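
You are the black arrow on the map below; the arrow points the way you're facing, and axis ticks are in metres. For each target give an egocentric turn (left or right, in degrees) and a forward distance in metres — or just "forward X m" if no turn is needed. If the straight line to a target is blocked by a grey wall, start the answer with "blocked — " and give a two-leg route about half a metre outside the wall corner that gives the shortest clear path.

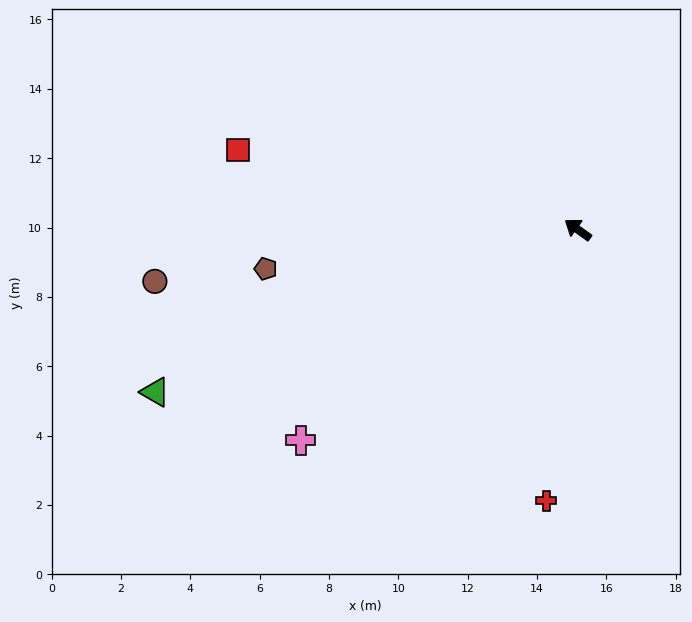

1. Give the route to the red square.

turn left 23°, forward 10.1 m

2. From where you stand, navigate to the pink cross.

turn left 73°, forward 10.0 m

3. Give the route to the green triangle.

turn left 57°, forward 13.1 m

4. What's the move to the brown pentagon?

turn left 43°, forward 9.1 m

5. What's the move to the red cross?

turn left 119°, forward 7.9 m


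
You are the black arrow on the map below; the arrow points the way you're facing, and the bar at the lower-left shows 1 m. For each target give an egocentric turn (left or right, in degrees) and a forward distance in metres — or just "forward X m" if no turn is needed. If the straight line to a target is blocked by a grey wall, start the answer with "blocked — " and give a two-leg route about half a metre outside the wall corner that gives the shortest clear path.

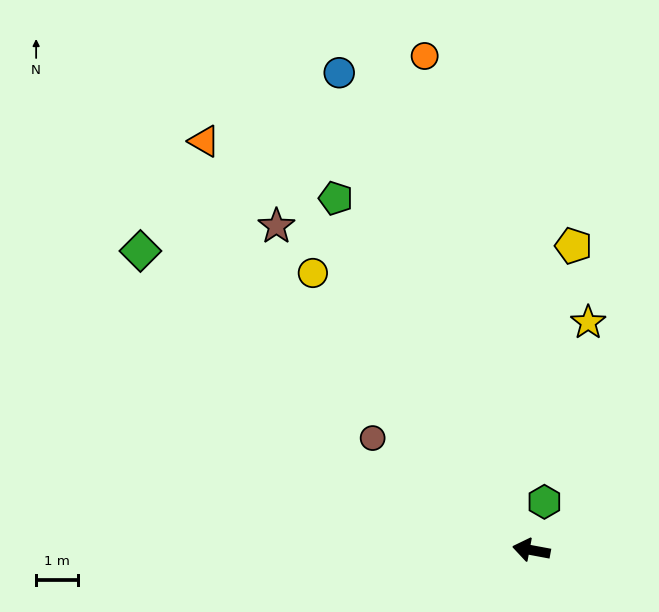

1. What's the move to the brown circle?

turn right 25°, forward 4.6 m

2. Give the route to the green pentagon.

turn right 50°, forward 9.5 m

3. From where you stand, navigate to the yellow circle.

turn right 41°, forward 8.3 m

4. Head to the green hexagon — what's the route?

turn right 95°, forward 1.2 m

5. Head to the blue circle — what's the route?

turn right 58°, forward 12.2 m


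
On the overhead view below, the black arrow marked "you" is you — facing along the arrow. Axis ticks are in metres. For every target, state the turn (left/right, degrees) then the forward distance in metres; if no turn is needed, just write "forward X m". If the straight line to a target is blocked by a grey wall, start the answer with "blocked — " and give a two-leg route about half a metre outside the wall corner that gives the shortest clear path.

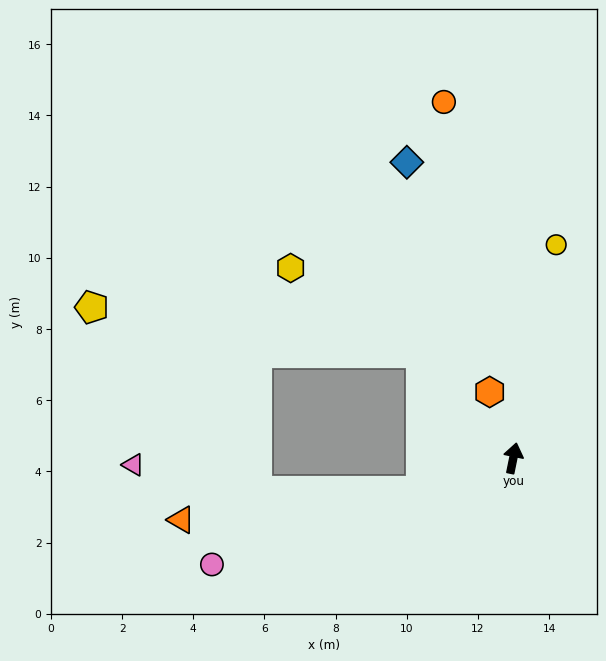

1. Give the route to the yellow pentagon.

blocked — turn left 53°, forward 3.9 m, then turn left 41°, forward 9.3 m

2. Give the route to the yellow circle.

forward 6.1 m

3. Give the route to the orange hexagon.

turn left 31°, forward 2.0 m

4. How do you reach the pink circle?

turn left 121°, forward 9.0 m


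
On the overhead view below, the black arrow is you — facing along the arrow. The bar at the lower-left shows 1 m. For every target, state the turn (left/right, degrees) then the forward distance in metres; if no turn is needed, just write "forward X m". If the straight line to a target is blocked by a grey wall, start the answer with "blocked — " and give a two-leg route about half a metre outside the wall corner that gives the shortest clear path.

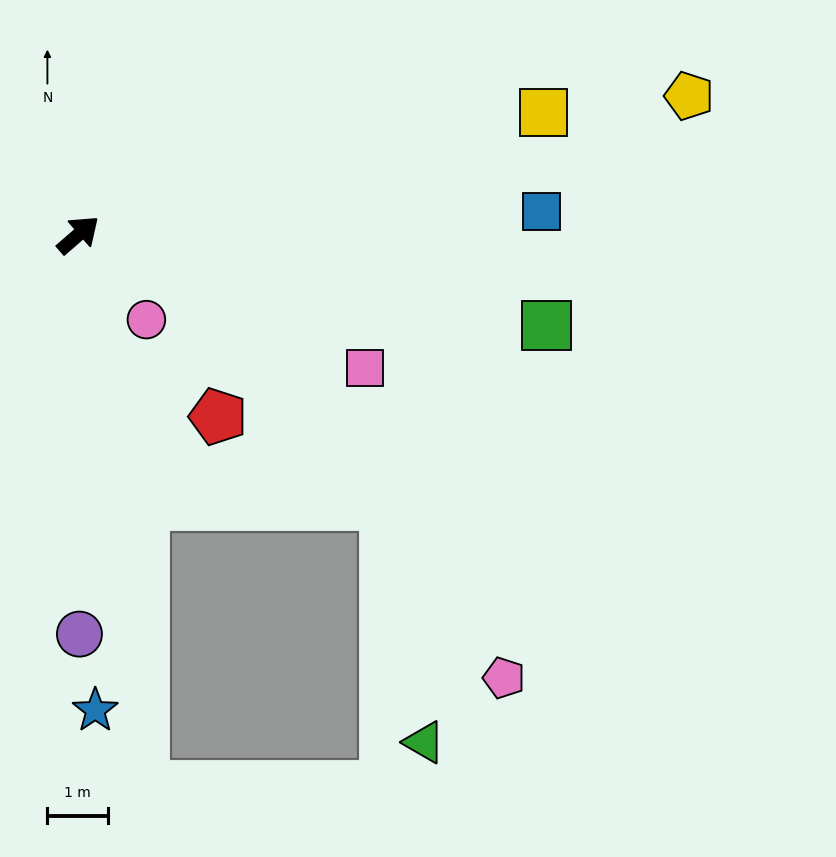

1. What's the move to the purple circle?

turn right 131°, forward 6.6 m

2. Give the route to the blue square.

turn right 38°, forward 7.7 m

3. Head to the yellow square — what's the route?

turn right 26°, forward 7.9 m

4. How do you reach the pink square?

turn right 66°, forward 5.2 m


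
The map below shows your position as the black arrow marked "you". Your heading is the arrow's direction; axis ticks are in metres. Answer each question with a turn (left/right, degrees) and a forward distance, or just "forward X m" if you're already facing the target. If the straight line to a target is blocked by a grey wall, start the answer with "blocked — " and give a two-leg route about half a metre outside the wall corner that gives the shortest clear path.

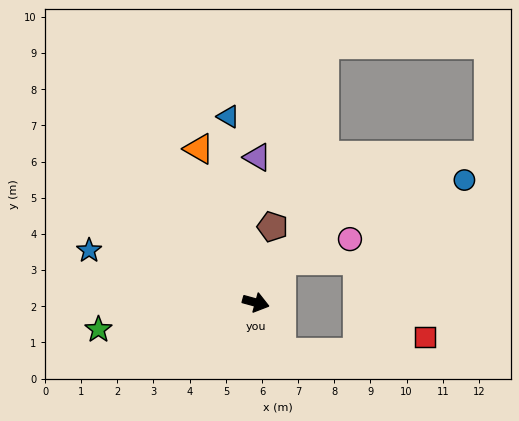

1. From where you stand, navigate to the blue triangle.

turn left 114°, forward 5.2 m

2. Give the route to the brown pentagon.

turn left 93°, forward 2.1 m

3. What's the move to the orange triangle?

turn left 126°, forward 4.5 m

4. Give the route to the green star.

turn right 155°, forward 4.4 m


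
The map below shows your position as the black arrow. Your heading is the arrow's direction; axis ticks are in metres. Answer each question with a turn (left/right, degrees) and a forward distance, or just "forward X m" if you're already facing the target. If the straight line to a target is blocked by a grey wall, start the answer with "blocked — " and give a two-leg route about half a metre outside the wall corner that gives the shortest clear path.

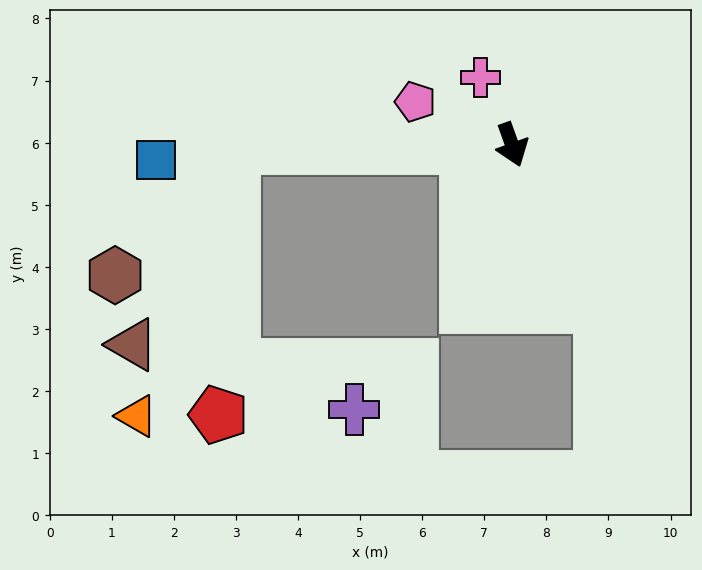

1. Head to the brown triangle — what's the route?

blocked — turn right 109°, forward 4.5 m, then turn left 62°, forward 3.6 m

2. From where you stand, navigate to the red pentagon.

blocked — turn right 109°, forward 4.5 m, then turn left 86°, forward 4.3 m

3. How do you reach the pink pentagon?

turn right 134°, forward 1.7 m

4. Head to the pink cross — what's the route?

turn right 175°, forward 1.2 m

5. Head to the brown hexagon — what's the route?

blocked — turn right 109°, forward 4.5 m, then turn left 46°, forward 2.8 m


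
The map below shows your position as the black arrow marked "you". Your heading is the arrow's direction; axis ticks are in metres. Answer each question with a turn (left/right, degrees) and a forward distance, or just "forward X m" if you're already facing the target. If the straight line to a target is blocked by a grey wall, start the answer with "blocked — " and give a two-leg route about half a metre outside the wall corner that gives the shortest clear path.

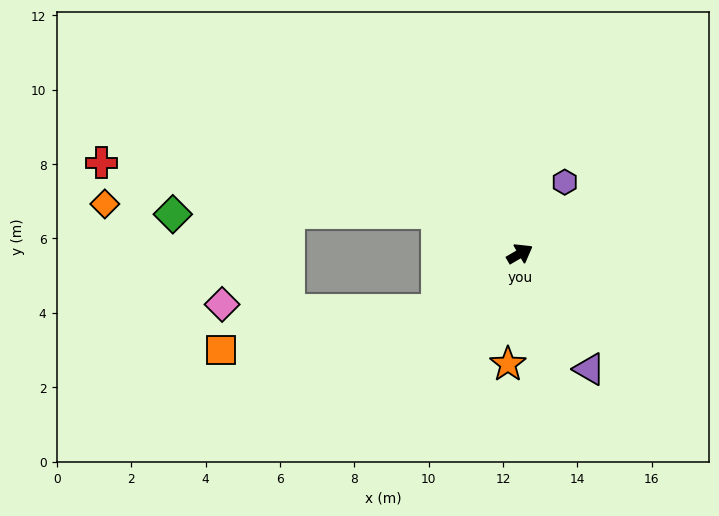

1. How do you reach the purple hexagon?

turn left 28°, forward 2.3 m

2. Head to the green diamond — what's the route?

blocked — turn left 124°, forward 2.5 m, then turn left 26°, forward 7.1 m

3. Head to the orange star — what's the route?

turn right 126°, forward 3.0 m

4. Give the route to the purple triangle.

turn right 89°, forward 3.6 m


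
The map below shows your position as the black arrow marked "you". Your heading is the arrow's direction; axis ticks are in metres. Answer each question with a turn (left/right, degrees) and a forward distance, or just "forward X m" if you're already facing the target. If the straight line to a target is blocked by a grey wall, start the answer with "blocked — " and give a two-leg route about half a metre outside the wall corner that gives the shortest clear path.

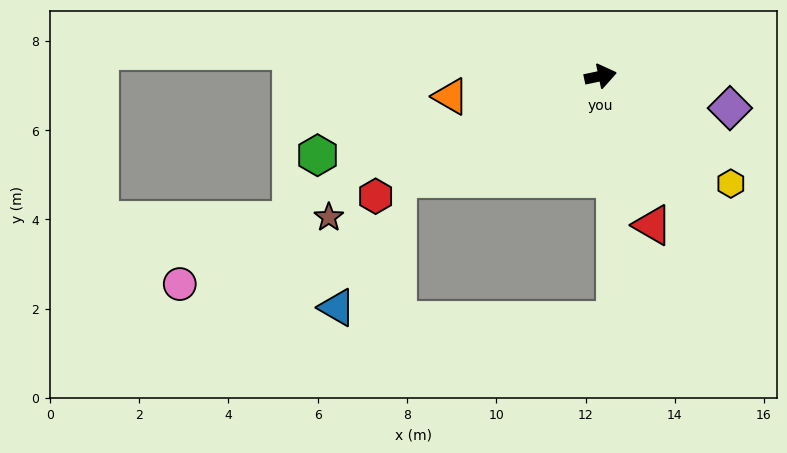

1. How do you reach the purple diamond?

turn right 26°, forward 3.0 m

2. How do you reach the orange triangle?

turn left 176°, forward 3.4 m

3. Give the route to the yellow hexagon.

turn right 51°, forward 3.8 m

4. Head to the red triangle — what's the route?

turn right 83°, forward 3.5 m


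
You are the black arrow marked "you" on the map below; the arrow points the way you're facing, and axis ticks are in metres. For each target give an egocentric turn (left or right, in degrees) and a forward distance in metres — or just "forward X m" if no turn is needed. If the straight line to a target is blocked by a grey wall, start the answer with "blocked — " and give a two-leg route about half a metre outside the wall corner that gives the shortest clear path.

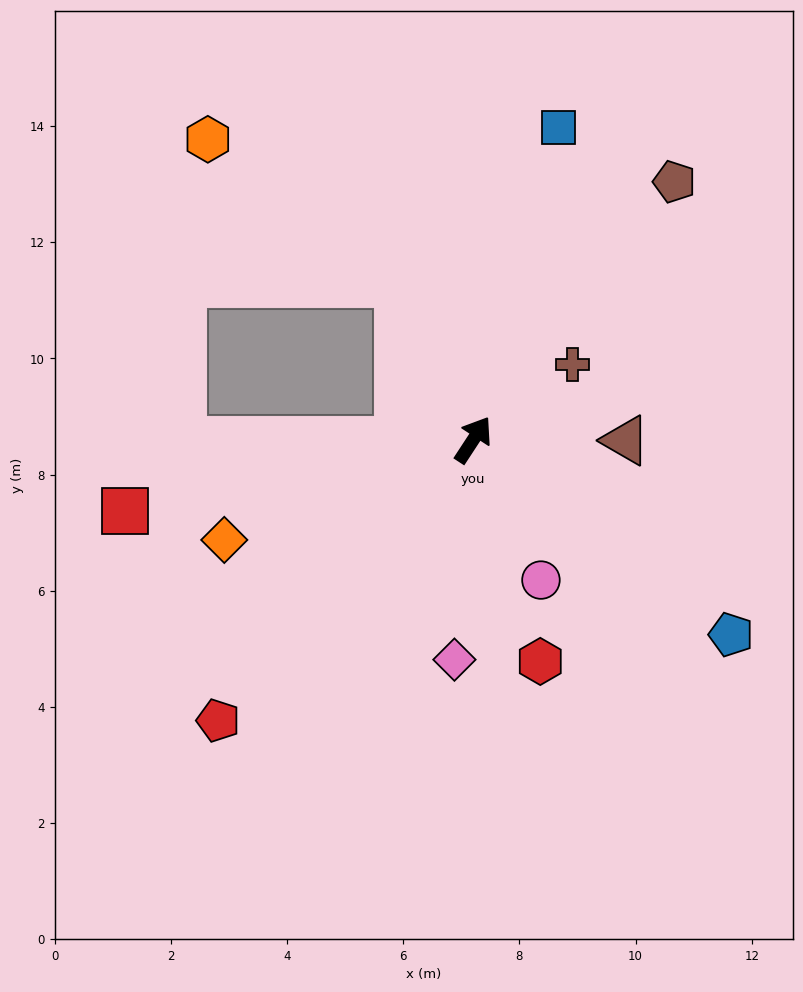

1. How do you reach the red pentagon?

turn left 171°, forward 6.5 m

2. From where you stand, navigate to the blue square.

turn left 18°, forward 5.6 m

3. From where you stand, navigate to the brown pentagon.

turn right 5°, forward 5.6 m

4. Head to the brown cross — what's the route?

turn right 20°, forward 2.1 m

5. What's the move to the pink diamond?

turn right 152°, forward 3.8 m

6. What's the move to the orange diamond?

turn left 145°, forward 4.6 m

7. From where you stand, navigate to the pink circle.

turn right 121°, forward 2.7 m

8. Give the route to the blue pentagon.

turn right 94°, forward 5.6 m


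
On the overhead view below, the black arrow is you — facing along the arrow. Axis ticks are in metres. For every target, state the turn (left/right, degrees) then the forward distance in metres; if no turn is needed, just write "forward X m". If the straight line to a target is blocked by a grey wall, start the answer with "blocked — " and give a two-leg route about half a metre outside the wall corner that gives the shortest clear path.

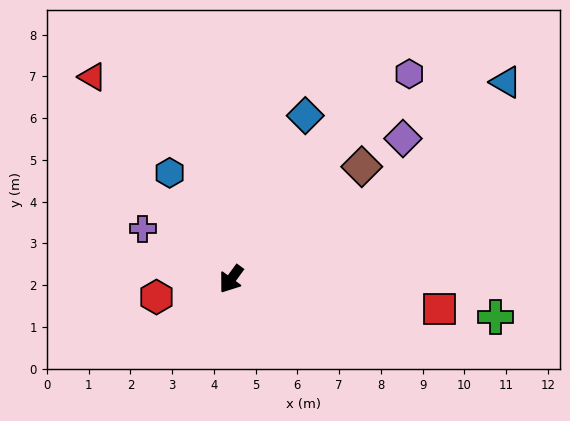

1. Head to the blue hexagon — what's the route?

turn right 114°, forward 2.9 m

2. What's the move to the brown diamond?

turn left 167°, forward 4.1 m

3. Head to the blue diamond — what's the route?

turn right 168°, forward 4.3 m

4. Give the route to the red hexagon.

turn right 40°, forward 1.8 m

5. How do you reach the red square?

turn left 118°, forward 5.0 m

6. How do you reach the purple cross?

turn right 84°, forward 2.4 m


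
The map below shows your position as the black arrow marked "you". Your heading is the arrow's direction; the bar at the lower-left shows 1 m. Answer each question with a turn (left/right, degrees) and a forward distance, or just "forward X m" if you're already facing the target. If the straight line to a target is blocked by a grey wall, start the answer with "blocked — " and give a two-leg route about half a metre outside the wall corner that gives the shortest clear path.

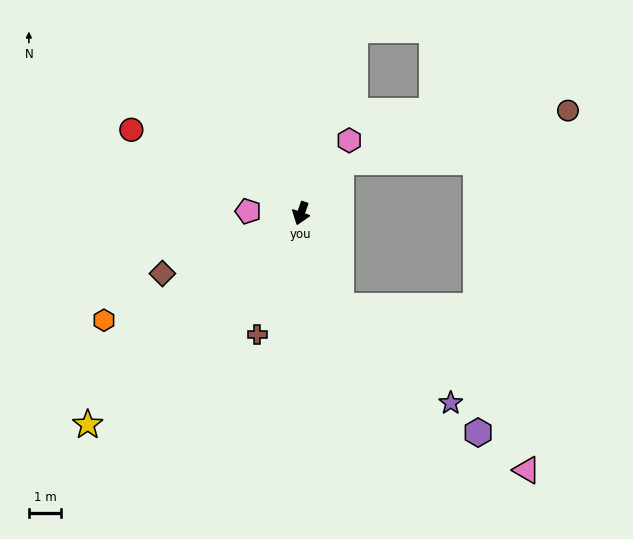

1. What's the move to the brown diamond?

turn right 47°, forward 4.7 m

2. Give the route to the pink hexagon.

turn left 166°, forward 2.7 m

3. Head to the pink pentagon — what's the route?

turn right 73°, forward 1.6 m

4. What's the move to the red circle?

turn right 97°, forward 5.8 m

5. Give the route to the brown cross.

forward 4.0 m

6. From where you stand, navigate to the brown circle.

blocked — turn left 162°, forward 2.0 m, then turn right 40°, forward 7.2 m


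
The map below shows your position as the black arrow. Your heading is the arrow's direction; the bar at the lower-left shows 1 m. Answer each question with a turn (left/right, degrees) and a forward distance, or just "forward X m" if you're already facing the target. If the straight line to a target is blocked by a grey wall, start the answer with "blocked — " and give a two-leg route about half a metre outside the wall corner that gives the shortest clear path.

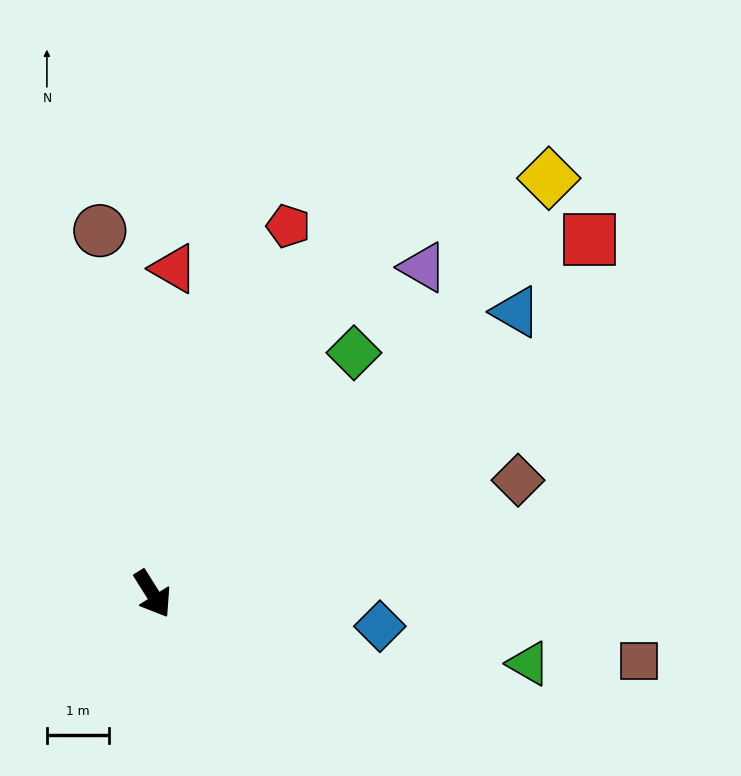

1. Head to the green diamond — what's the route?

turn left 108°, forward 5.1 m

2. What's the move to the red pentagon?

turn left 128°, forward 6.3 m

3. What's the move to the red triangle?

turn left 144°, forward 5.3 m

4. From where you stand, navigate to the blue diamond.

turn left 50°, forward 3.7 m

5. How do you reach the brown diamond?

turn left 75°, forward 6.2 m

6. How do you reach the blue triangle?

turn left 96°, forward 7.4 m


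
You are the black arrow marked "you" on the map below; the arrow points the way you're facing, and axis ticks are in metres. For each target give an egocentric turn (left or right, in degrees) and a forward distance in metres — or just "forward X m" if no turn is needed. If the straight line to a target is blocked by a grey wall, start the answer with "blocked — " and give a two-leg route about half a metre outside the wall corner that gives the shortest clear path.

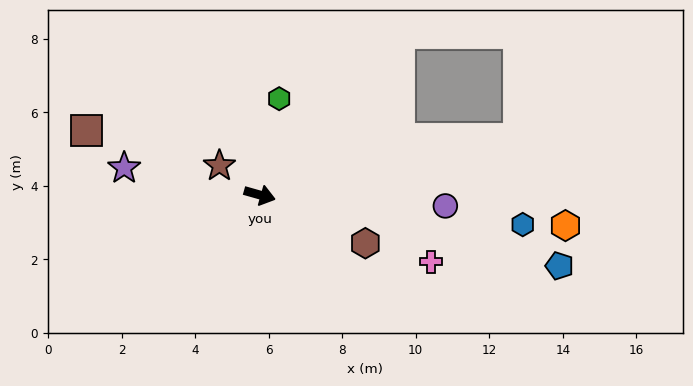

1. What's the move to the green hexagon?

turn left 94°, forward 2.7 m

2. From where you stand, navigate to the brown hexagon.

turn right 9°, forward 3.2 m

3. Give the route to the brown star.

turn left 160°, forward 1.4 m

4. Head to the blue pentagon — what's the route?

turn left 2°, forward 8.4 m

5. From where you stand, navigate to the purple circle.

turn left 12°, forward 5.1 m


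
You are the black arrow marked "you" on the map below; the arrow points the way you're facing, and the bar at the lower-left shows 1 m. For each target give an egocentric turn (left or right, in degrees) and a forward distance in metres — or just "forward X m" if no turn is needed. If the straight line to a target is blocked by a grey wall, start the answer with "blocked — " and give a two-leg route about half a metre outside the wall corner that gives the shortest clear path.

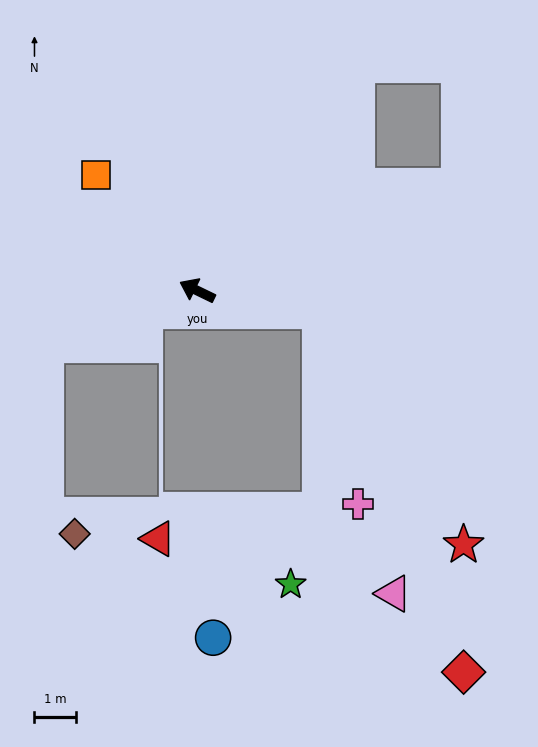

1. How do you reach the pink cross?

blocked — turn right 164°, forward 3.0 m, then turn right 69°, forward 4.7 m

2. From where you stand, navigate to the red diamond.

blocked — turn right 164°, forward 3.0 m, then turn right 58°, forward 9.2 m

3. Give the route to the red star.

blocked — turn right 164°, forward 3.0 m, then turn right 49°, forward 6.5 m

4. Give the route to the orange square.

turn right 23°, forward 3.7 m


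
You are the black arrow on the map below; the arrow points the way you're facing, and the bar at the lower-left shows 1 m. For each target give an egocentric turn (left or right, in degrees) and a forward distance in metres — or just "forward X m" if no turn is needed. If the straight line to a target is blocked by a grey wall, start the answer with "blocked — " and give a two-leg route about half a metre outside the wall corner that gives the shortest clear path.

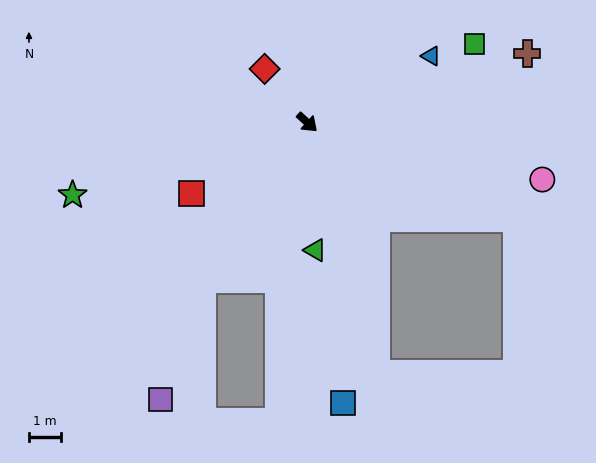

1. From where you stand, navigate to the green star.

turn right 120°, forward 7.7 m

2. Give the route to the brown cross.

turn left 60°, forward 7.2 m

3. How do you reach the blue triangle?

turn left 71°, forward 4.4 m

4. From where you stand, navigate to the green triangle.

turn right 44°, forward 4.0 m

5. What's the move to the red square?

turn right 106°, forward 4.3 m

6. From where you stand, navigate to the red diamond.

turn left 171°, forward 2.1 m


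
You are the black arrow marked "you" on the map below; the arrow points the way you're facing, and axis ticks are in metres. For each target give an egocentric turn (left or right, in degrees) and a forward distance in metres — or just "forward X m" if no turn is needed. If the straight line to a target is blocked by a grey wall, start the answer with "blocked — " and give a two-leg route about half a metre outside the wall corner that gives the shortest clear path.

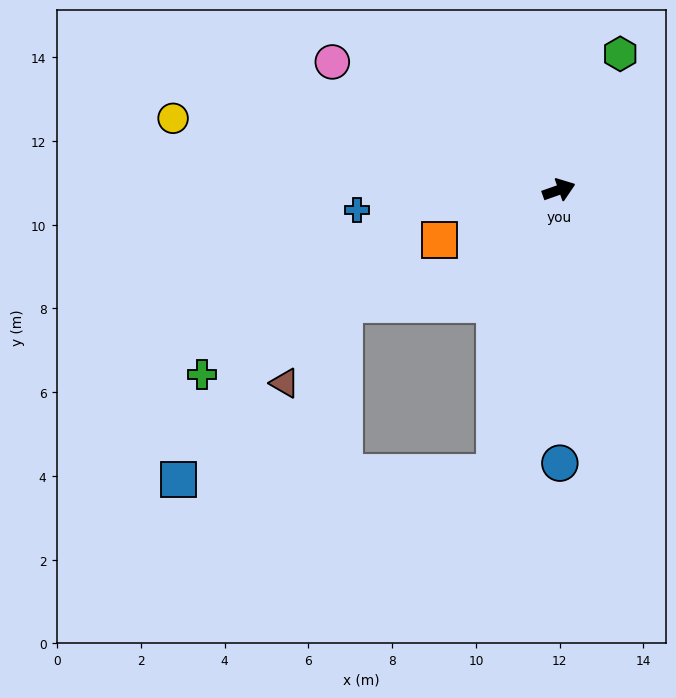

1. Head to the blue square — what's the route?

blocked — turn right 122°, forward 6.9 m, then turn right 76°, forward 7.5 m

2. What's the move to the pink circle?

turn left 131°, forward 6.2 m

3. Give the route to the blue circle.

turn right 109°, forward 6.5 m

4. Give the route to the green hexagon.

turn left 46°, forward 3.6 m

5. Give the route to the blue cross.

turn left 166°, forward 4.8 m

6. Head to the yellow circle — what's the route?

turn left 150°, forward 9.4 m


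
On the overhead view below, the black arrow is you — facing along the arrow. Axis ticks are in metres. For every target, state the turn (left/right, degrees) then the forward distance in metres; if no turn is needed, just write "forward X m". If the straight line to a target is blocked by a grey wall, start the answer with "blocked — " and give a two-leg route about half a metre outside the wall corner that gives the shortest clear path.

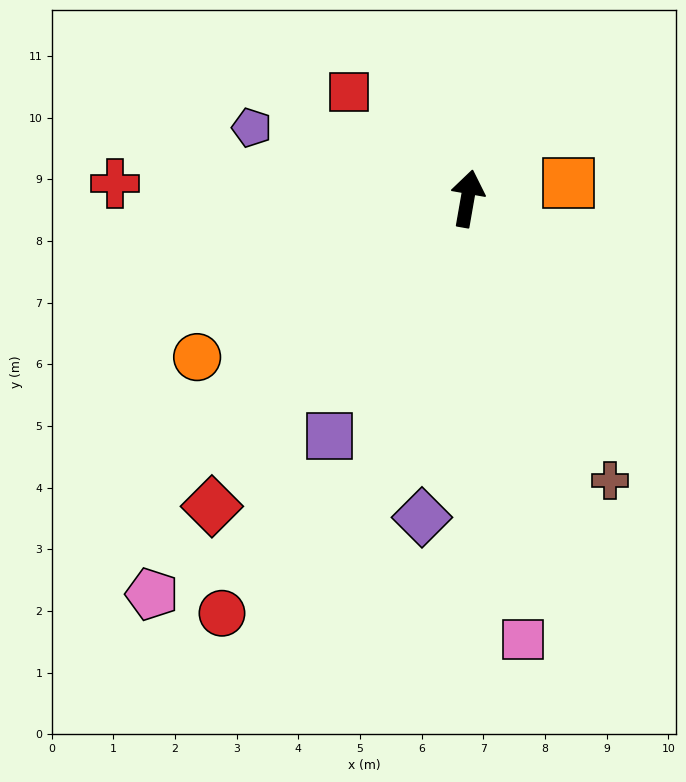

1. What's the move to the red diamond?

turn left 150°, forward 6.5 m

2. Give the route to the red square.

turn left 58°, forward 2.6 m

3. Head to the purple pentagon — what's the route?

turn left 82°, forward 3.7 m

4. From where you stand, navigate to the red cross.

turn left 98°, forward 5.7 m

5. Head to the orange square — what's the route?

turn right 71°, forward 1.7 m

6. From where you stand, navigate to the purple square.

turn left 160°, forward 4.5 m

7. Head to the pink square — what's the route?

turn right 163°, forward 7.2 m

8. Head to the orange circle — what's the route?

turn left 130°, forward 5.1 m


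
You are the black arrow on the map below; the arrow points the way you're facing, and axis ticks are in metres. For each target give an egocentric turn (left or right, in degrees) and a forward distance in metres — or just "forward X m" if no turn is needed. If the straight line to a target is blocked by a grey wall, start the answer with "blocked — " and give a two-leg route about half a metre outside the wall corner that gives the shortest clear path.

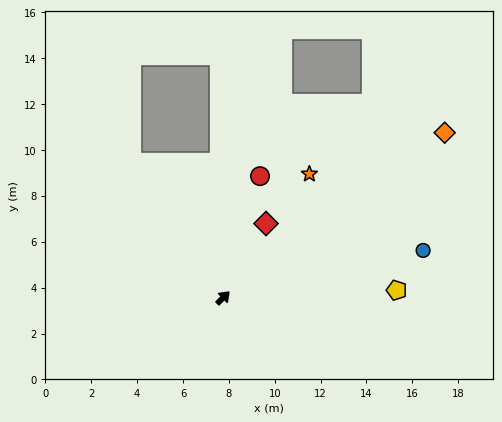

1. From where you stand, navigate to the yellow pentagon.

turn right 42°, forward 7.6 m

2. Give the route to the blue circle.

turn right 31°, forward 9.0 m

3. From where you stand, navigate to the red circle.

turn left 28°, forward 5.5 m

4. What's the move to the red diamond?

turn left 15°, forward 3.7 m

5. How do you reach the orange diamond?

turn right 8°, forward 12.0 m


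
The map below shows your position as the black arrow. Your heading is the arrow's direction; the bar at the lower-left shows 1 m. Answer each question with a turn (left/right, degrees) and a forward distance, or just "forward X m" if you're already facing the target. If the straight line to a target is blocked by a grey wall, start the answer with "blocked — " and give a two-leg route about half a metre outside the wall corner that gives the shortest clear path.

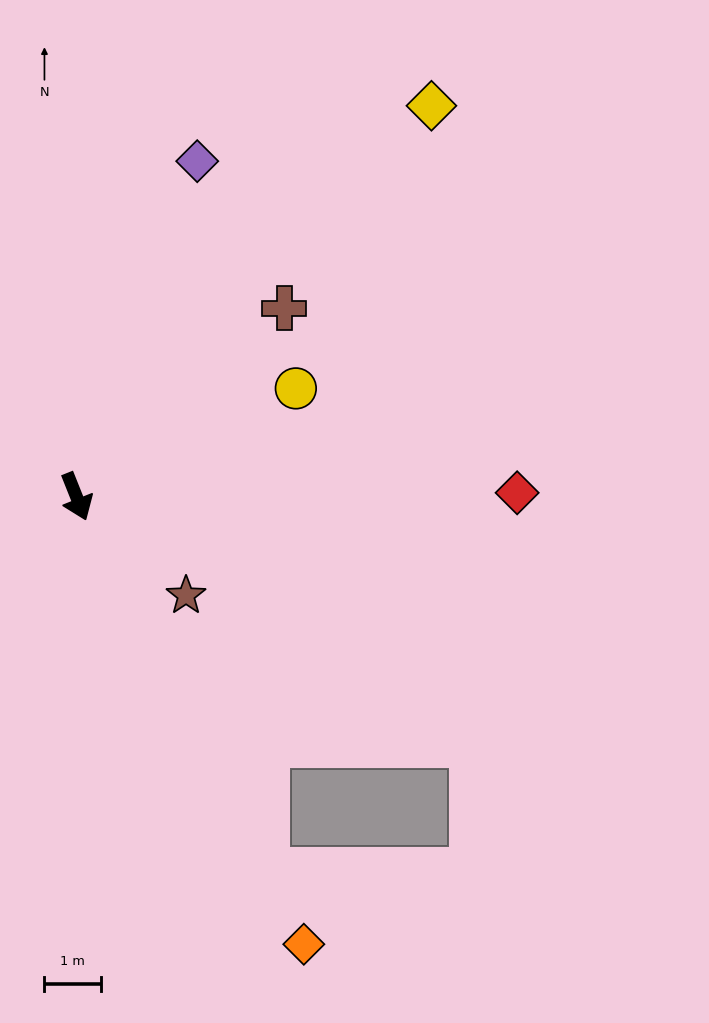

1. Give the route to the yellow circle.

turn left 95°, forward 4.3 m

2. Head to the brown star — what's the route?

turn left 26°, forward 2.6 m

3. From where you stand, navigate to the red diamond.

turn left 69°, forward 7.7 m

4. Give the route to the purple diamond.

turn left 138°, forward 6.3 m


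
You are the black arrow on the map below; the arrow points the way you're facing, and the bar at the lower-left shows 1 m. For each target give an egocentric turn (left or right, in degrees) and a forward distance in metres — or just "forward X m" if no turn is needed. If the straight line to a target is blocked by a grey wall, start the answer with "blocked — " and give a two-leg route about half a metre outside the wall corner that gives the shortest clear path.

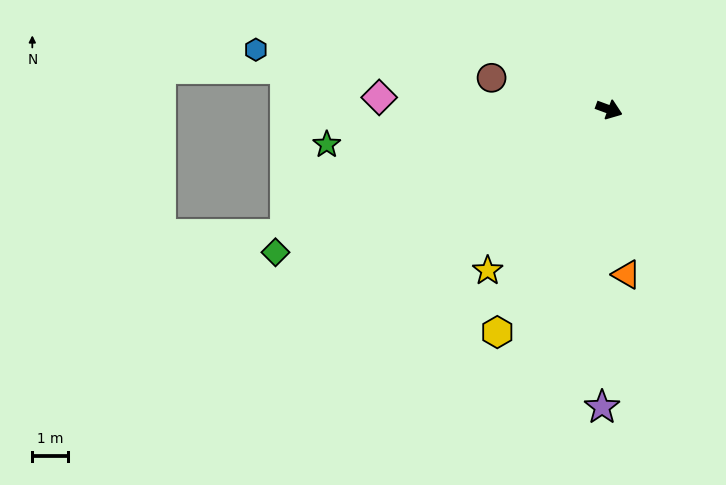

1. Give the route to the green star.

turn right 153°, forward 8.0 m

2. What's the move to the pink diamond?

turn right 163°, forward 6.4 m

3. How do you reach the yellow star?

turn right 107°, forward 5.6 m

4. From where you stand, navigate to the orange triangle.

turn right 64°, forward 4.6 m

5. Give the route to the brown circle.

turn right 175°, forward 3.4 m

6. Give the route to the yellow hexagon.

turn right 96°, forward 7.0 m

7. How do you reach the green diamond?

turn right 137°, forward 10.1 m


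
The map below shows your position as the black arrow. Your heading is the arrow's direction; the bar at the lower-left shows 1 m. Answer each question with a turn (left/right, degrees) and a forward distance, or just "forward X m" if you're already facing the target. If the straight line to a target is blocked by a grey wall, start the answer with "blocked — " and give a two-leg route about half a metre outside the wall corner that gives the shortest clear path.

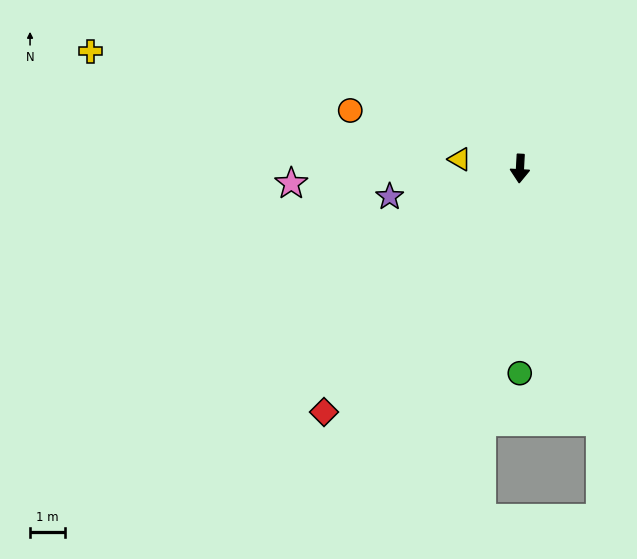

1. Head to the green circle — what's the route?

turn left 3°, forward 5.9 m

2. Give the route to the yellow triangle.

turn right 96°, forward 1.8 m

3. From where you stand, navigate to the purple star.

turn right 75°, forward 3.9 m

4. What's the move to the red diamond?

turn right 36°, forward 9.1 m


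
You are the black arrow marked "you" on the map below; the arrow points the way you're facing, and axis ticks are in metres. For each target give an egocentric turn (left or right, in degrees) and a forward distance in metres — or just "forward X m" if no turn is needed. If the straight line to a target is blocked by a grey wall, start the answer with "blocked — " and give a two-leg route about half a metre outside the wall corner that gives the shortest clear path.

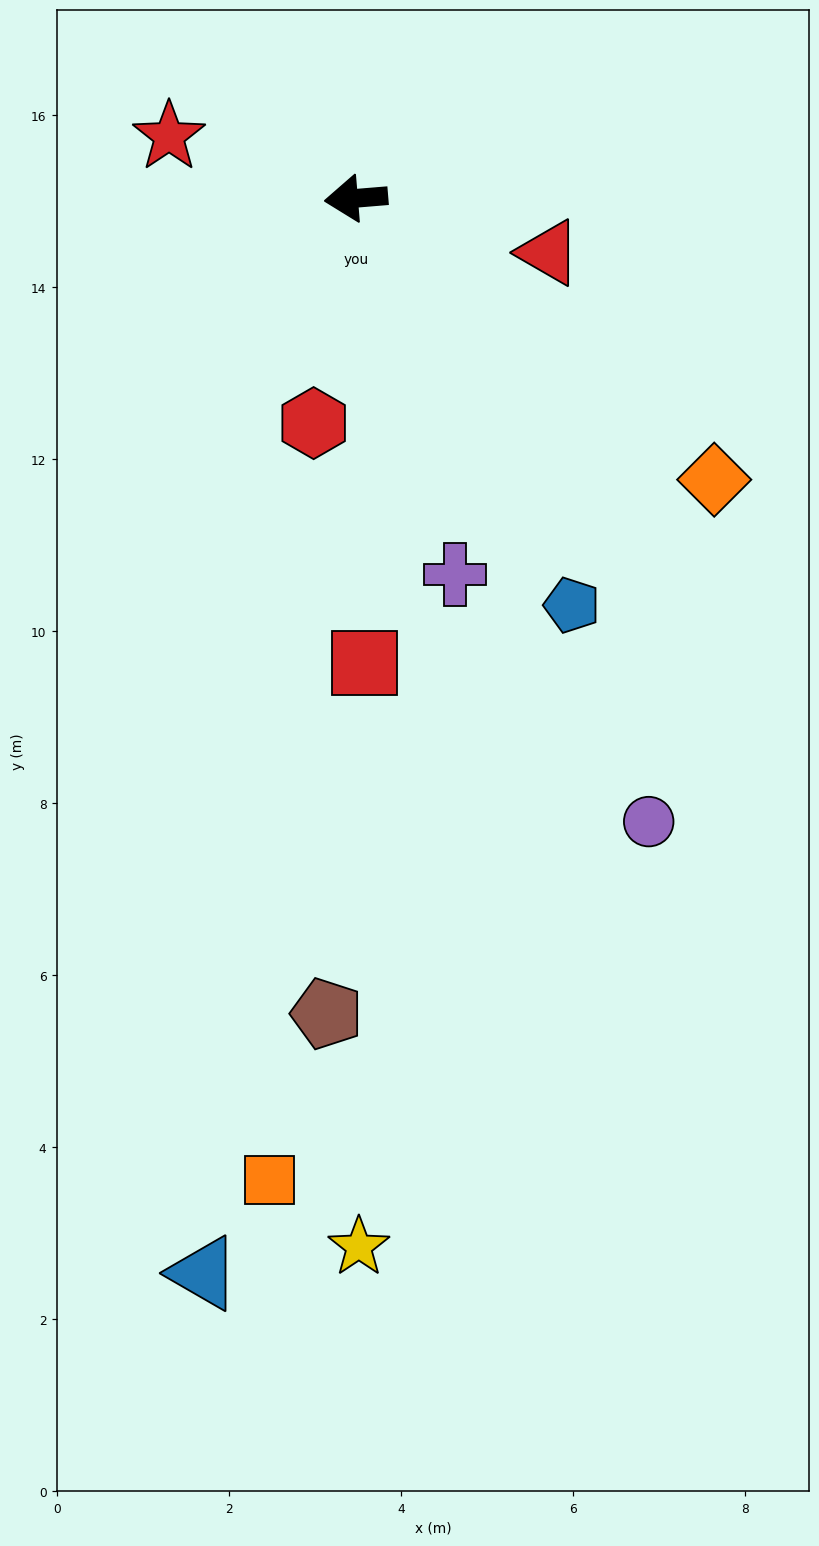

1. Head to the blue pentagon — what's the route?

turn left 113°, forward 5.4 m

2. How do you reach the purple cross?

turn left 100°, forward 4.5 m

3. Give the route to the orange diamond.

turn left 137°, forward 5.3 m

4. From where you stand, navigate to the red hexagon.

turn left 75°, forward 2.7 m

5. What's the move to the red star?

turn right 23°, forward 2.3 m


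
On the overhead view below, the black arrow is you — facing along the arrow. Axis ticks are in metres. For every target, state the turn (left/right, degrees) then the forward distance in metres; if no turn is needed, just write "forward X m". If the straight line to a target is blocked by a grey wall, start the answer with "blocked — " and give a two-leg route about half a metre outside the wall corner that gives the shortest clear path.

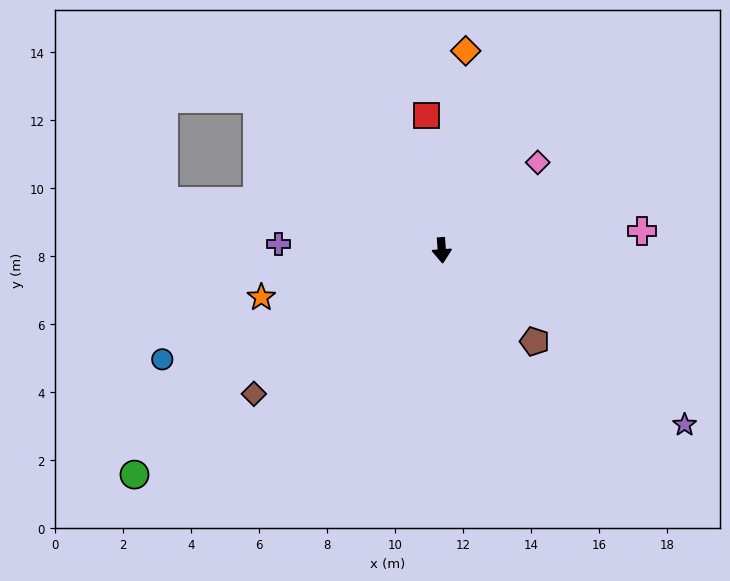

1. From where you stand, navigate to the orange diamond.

turn left 169°, forward 5.9 m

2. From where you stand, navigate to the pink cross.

turn left 92°, forward 5.9 m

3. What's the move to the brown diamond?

turn right 57°, forward 6.9 m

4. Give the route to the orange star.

turn right 79°, forward 5.5 m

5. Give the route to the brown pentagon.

turn left 42°, forward 3.8 m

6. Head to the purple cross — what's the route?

turn right 96°, forward 4.8 m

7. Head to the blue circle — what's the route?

turn right 73°, forward 8.8 m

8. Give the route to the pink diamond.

turn left 129°, forward 3.8 m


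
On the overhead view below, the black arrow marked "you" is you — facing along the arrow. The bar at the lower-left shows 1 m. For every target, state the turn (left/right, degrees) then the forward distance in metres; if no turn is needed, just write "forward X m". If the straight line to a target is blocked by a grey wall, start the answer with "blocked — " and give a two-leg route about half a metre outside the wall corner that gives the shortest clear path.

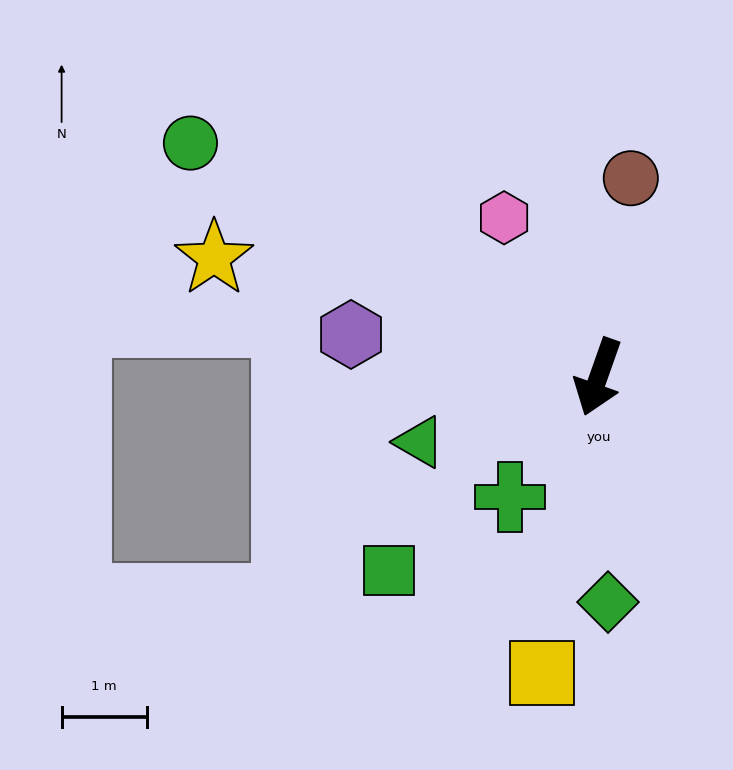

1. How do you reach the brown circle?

turn right 170°, forward 2.4 m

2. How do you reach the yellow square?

turn left 9°, forward 3.5 m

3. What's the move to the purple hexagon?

turn right 80°, forward 3.0 m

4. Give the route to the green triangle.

turn right 51°, forward 2.2 m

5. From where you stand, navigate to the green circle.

turn right 100°, forward 5.5 m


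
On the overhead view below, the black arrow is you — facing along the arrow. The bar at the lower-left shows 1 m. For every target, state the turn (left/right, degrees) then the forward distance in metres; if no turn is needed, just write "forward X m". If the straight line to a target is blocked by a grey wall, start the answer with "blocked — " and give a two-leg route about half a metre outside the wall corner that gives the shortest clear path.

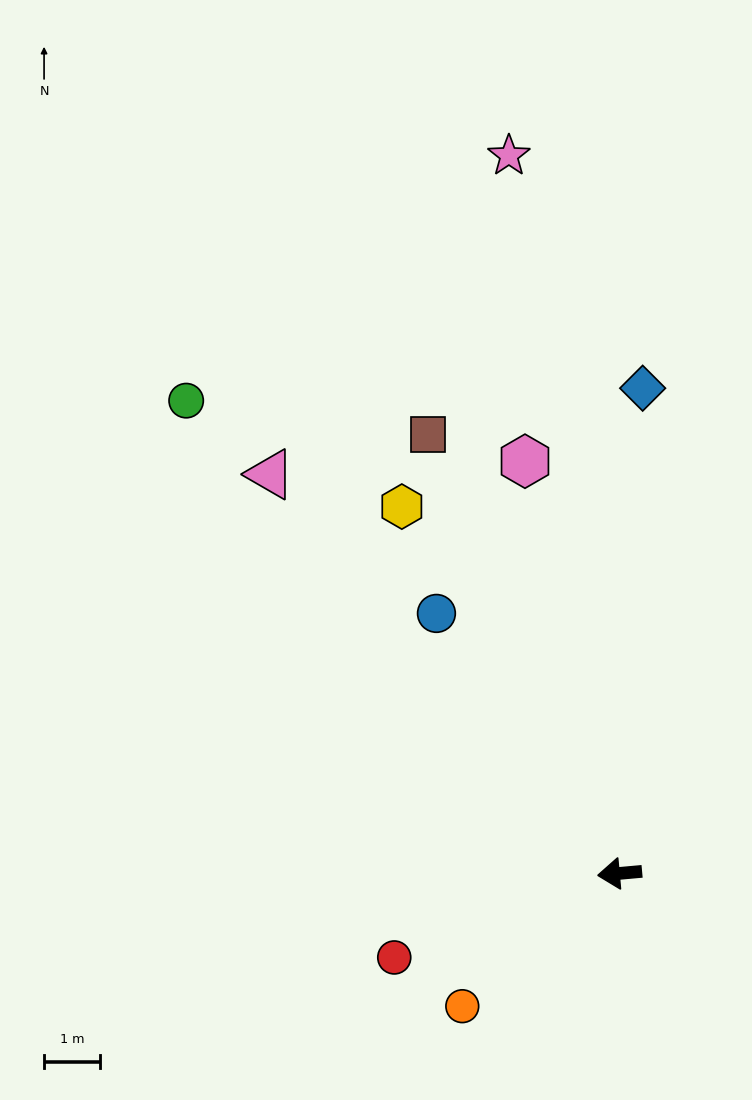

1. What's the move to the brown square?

turn right 72°, forward 8.5 m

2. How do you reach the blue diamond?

turn right 98°, forward 8.6 m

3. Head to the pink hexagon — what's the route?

turn right 82°, forward 7.5 m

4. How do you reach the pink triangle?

turn right 54°, forward 9.4 m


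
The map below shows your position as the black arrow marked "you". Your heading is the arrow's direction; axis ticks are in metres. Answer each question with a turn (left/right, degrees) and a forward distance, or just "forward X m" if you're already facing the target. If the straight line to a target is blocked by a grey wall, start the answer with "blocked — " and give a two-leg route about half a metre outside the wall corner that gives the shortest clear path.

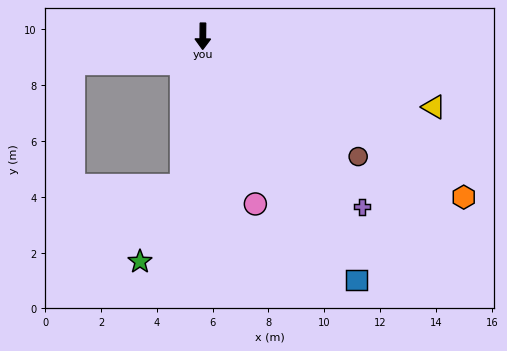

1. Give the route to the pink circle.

turn left 18°, forward 6.3 m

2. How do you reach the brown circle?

turn left 53°, forward 7.0 m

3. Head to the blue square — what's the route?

turn left 33°, forward 10.3 m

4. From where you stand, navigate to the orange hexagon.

turn left 59°, forward 11.0 m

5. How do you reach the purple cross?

turn left 44°, forward 8.4 m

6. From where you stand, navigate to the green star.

blocked — turn right 7°, forward 5.4 m, then turn right 21°, forward 3.1 m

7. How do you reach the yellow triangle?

turn left 74°, forward 8.7 m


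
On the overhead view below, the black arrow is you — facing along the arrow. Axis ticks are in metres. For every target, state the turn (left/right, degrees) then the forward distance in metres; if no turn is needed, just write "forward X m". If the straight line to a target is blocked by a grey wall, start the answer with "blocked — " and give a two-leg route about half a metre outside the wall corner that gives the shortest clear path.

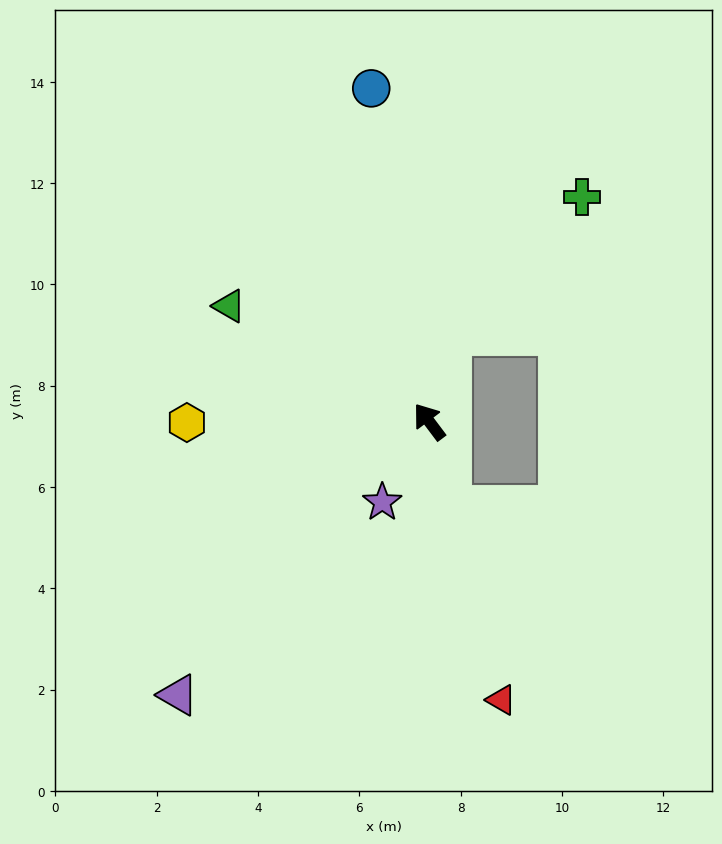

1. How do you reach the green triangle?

turn left 23°, forward 4.6 m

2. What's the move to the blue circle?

turn right 27°, forward 6.7 m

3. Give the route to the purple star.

turn left 113°, forward 1.8 m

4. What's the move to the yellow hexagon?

turn left 53°, forward 4.8 m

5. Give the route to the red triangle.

turn left 158°, forward 5.7 m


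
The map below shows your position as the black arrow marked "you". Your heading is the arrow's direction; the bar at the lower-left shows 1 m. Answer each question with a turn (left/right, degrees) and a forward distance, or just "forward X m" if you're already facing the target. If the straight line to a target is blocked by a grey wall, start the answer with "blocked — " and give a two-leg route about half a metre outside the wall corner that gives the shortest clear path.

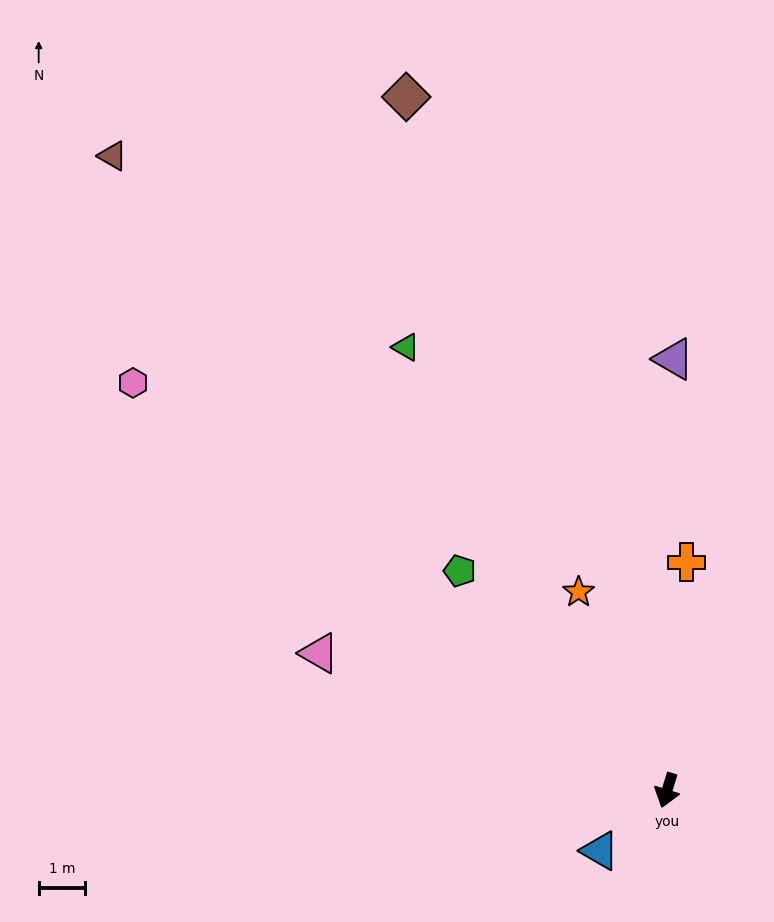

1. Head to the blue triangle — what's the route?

turn right 31°, forward 1.9 m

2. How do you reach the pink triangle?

turn right 94°, forward 8.1 m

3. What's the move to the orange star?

turn right 139°, forward 4.7 m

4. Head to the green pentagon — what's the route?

turn right 120°, forward 6.5 m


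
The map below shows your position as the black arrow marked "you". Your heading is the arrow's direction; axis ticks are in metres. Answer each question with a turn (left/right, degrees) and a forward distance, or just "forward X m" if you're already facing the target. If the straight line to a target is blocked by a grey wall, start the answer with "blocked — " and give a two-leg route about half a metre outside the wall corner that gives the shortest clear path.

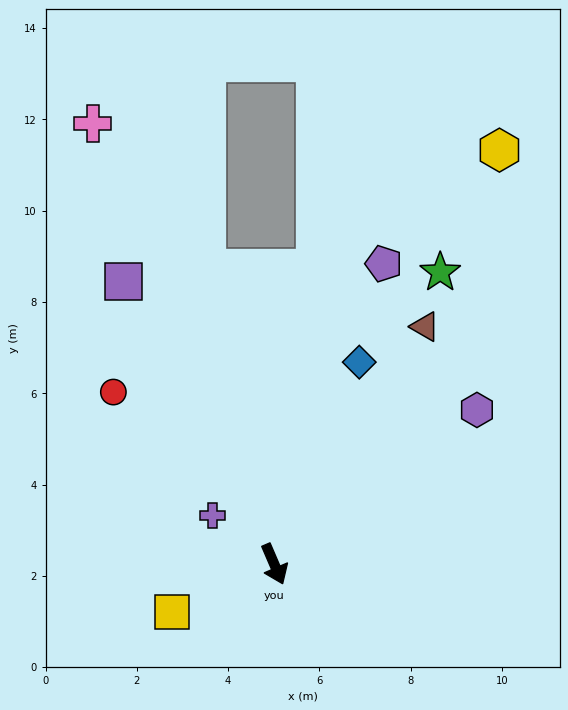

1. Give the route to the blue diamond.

turn left 134°, forward 4.8 m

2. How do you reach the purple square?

turn right 175°, forward 7.0 m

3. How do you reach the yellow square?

turn right 88°, forward 2.5 m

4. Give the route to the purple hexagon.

turn left 104°, forward 5.6 m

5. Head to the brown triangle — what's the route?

turn left 124°, forward 6.2 m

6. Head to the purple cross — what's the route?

turn right 151°, forward 1.7 m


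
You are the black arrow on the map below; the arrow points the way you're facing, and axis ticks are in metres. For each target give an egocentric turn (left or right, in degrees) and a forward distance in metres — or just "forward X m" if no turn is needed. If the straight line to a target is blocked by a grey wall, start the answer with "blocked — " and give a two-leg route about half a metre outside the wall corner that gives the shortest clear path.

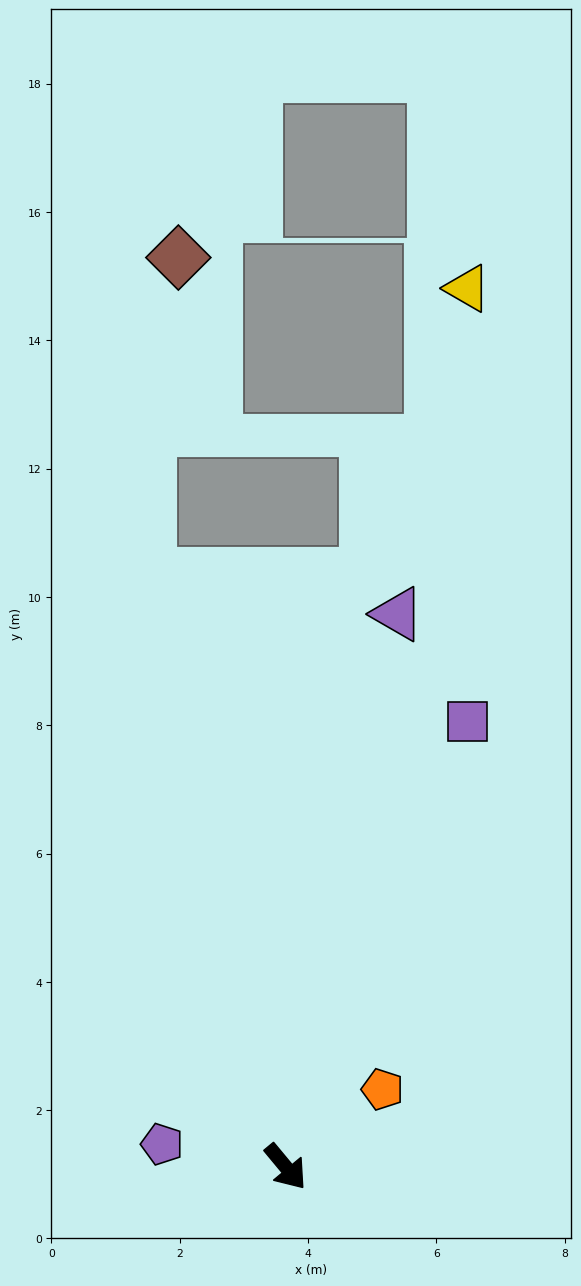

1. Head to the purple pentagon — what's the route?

turn right 140°, forward 2.0 m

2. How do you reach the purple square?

turn left 118°, forward 7.5 m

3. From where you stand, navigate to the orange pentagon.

turn left 89°, forward 1.9 m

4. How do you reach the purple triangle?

turn left 129°, forward 8.8 m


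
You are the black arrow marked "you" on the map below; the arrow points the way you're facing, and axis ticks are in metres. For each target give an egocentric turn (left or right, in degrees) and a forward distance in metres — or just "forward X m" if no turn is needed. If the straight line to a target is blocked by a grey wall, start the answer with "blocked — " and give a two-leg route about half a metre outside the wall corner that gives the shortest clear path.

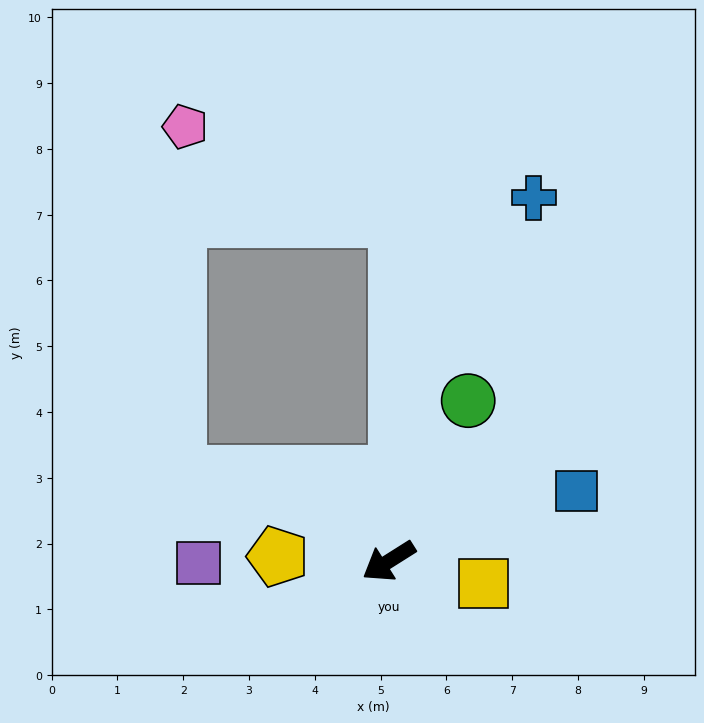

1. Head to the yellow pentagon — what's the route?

turn right 35°, forward 1.7 m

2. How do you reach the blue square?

turn left 168°, forward 3.0 m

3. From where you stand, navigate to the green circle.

turn right 149°, forward 2.7 m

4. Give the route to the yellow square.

turn left 135°, forward 1.5 m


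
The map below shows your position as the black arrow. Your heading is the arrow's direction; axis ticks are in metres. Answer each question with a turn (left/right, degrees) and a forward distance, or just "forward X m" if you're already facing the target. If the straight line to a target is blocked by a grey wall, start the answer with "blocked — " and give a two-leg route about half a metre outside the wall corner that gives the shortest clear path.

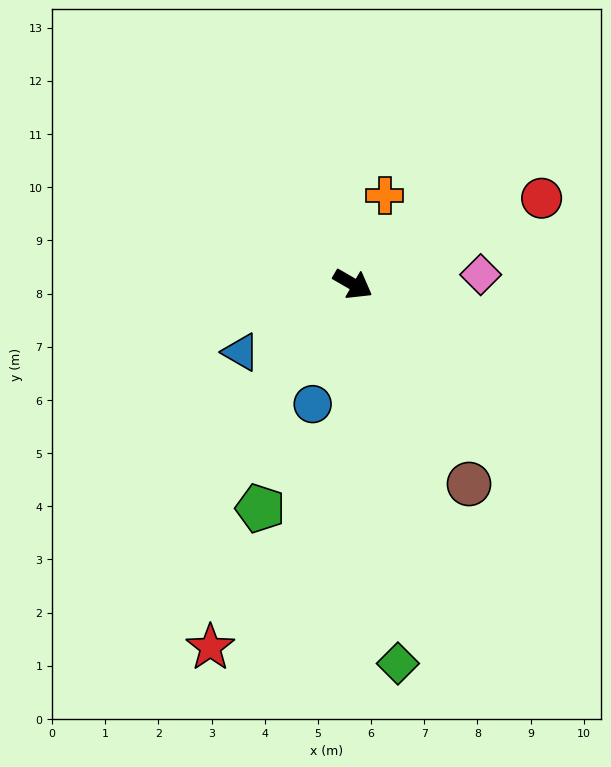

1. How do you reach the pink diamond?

turn left 34°, forward 2.4 m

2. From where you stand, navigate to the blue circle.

turn right 78°, forward 2.4 m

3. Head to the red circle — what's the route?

turn left 55°, forward 3.9 m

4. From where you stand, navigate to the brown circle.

turn right 30°, forward 4.3 m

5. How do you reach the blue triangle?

turn right 119°, forward 2.5 m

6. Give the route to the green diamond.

turn right 53°, forward 7.2 m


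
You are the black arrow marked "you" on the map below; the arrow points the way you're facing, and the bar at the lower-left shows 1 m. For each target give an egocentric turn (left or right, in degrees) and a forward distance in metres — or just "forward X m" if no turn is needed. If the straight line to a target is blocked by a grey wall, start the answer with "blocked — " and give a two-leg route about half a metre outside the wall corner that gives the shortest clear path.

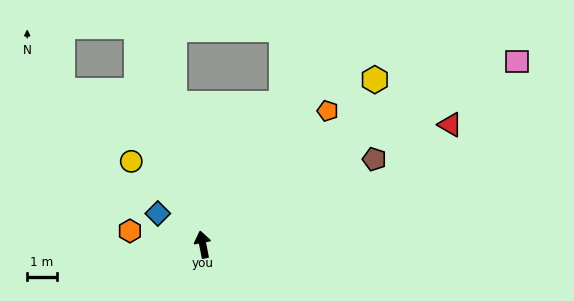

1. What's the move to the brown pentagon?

turn right 75°, forward 6.5 m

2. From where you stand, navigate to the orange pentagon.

turn right 54°, forward 6.2 m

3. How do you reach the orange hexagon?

turn left 68°, forward 2.5 m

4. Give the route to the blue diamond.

turn left 44°, forward 1.9 m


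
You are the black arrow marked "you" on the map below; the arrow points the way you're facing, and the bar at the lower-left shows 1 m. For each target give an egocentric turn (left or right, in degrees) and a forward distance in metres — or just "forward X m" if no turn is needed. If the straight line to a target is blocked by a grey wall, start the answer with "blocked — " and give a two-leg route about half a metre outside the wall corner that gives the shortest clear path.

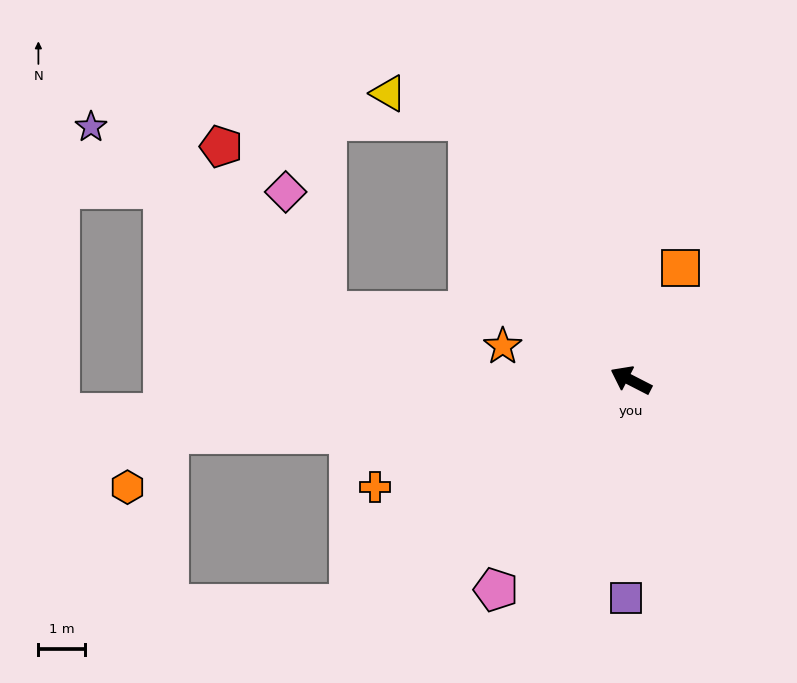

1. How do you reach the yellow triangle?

blocked — turn right 31°, forward 6.6 m, then turn left 39°, forward 1.8 m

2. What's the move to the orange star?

turn left 12°, forward 2.9 m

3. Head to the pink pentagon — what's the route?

turn left 84°, forward 5.4 m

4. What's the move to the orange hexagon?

blocked — turn left 34°, forward 10.0 m, then turn left 45°, forward 1.5 m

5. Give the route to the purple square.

turn left 116°, forward 4.7 m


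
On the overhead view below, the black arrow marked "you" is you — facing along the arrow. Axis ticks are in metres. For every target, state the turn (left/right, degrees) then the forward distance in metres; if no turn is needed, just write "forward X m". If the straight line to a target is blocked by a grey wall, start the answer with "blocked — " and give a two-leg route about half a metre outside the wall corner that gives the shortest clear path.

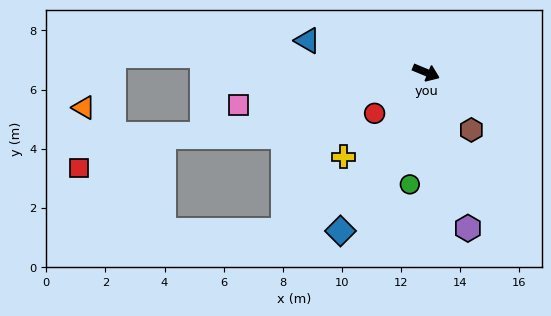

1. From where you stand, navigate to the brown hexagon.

turn right 29°, forward 2.5 m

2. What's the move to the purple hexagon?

turn right 52°, forward 5.5 m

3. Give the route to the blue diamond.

turn right 96°, forward 6.1 m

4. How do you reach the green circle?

turn right 76°, forward 3.8 m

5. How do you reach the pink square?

turn right 148°, forward 6.4 m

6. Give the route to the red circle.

turn right 119°, forward 2.2 m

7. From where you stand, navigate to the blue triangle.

turn right 172°, forward 4.2 m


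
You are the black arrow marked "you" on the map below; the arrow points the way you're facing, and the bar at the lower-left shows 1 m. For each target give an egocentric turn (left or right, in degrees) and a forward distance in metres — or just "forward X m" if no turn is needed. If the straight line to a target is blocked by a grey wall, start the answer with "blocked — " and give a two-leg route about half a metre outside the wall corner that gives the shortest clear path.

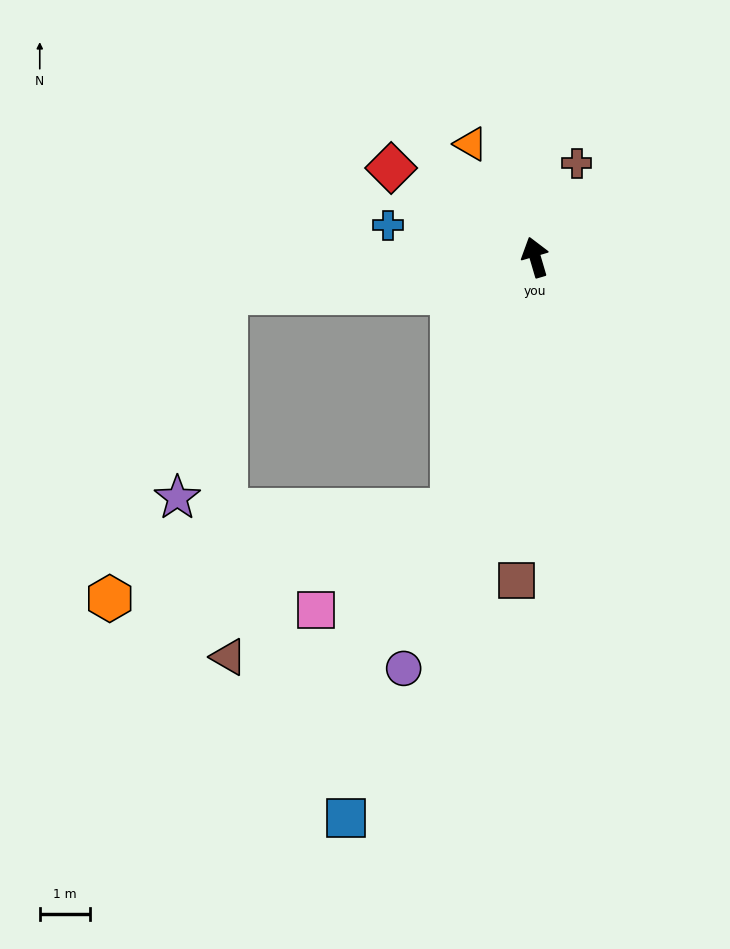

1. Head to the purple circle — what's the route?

turn left 146°, forward 8.7 m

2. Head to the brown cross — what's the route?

turn right 40°, forward 2.1 m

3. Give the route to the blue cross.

turn left 61°, forward 3.0 m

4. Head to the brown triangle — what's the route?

blocked — turn left 80°, forward 6.2 m, then turn left 84°, forward 7.3 m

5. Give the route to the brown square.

turn left 160°, forward 6.5 m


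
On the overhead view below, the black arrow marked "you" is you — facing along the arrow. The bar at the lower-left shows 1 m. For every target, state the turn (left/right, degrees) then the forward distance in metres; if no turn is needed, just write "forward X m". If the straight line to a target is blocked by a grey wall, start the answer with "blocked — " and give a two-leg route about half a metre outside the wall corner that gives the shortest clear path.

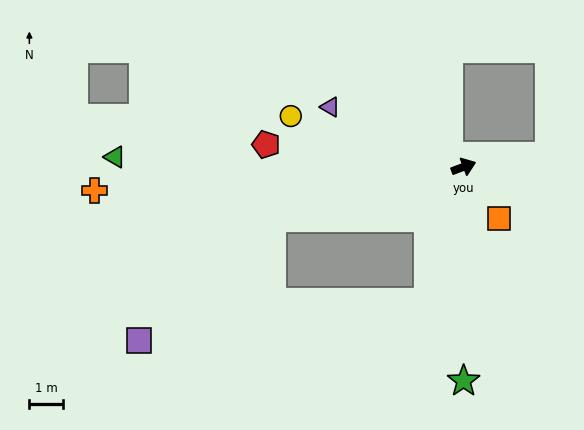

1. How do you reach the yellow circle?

turn left 143°, forward 5.4 m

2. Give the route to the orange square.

turn right 76°, forward 1.9 m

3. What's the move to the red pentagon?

turn left 153°, forward 6.0 m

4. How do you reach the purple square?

blocked — turn left 174°, forward 6.0 m, then turn left 28°, forward 5.5 m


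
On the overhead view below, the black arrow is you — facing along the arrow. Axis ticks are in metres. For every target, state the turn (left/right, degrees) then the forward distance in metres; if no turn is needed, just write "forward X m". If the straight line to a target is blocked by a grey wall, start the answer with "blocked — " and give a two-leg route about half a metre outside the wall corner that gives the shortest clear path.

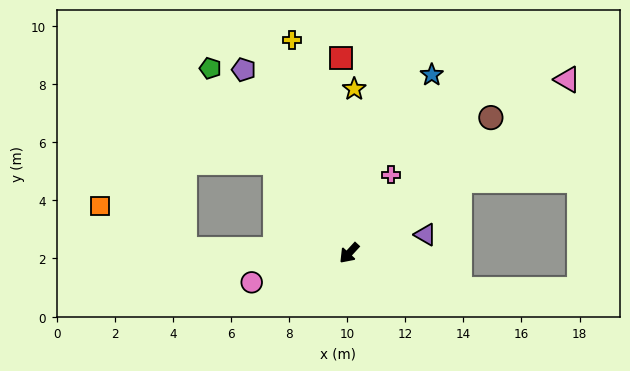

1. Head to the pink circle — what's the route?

turn right 31°, forward 3.5 m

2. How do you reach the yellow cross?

turn right 122°, forward 7.6 m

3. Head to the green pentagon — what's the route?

turn right 100°, forward 8.0 m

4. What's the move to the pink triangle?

turn left 171°, forward 9.6 m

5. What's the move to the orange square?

blocked — turn right 49°, forward 5.7 m, then turn right 25°, forward 3.3 m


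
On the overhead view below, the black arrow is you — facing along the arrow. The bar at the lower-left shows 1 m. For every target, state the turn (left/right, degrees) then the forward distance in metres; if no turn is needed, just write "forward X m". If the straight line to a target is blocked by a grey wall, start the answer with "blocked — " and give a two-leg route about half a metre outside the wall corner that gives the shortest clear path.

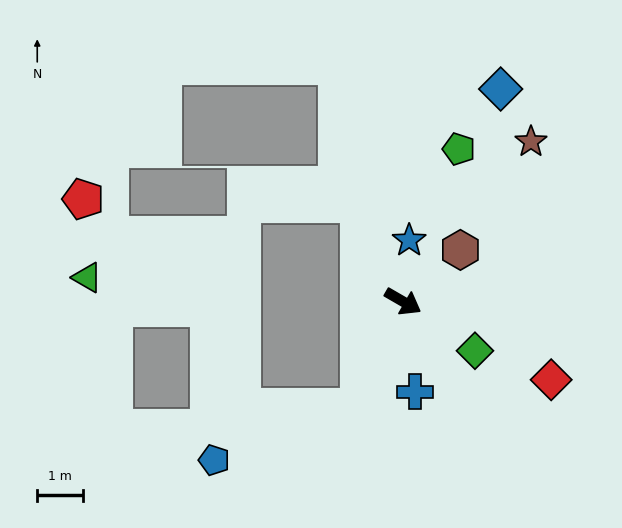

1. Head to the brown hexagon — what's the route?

turn left 72°, forward 1.7 m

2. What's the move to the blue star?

turn left 114°, forward 1.4 m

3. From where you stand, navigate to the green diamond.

turn right 4°, forward 1.9 m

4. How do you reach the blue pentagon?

blocked — turn right 82°, forward 2.5 m, then turn right 48°, forward 3.4 m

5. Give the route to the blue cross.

turn right 53°, forward 2.0 m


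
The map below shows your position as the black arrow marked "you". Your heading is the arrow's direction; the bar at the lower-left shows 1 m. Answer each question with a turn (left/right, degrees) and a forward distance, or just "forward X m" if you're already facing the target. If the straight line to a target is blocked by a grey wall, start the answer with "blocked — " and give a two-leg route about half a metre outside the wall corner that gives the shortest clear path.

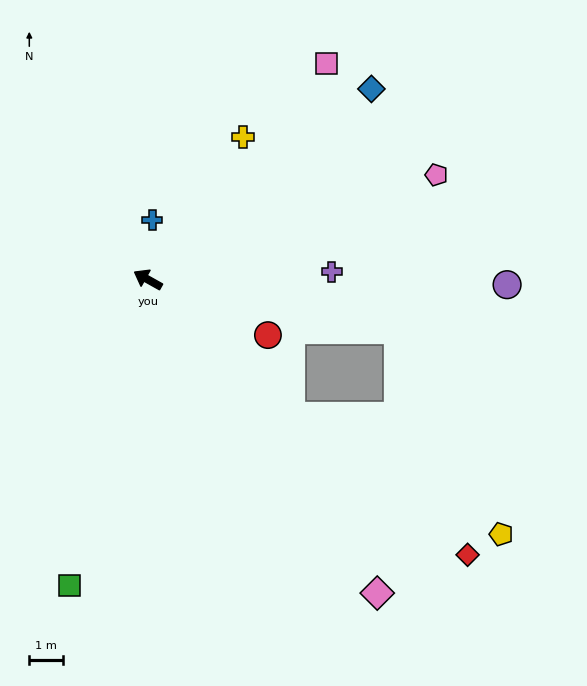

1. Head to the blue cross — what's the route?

turn right 65°, forward 1.8 m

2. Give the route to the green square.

turn left 105°, forward 9.4 m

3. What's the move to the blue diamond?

turn right 110°, forward 8.7 m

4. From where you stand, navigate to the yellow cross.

turn right 94°, forward 5.1 m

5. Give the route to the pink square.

turn right 100°, forward 8.4 m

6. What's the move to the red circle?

turn right 176°, forward 3.9 m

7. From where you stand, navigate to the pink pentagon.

turn right 131°, forward 9.1 m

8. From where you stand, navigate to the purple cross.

turn right 148°, forward 5.5 m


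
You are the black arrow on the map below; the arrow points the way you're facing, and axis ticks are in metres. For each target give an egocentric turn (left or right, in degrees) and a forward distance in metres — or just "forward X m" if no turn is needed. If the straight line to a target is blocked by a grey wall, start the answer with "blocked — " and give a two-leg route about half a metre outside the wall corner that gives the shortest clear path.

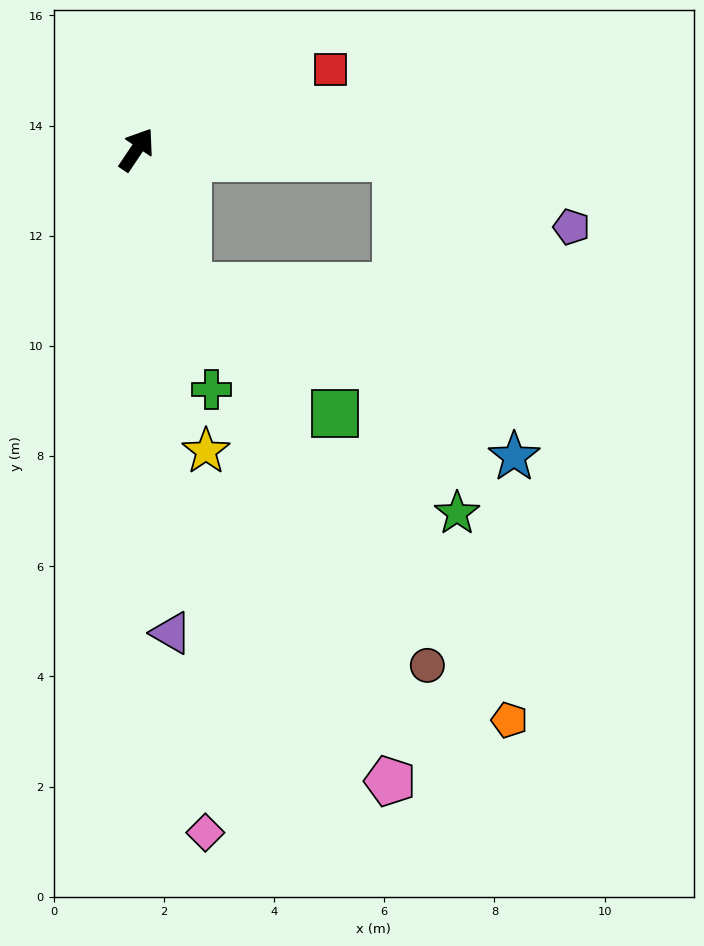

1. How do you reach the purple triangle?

turn right 142°, forward 8.8 m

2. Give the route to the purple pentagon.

blocked — turn right 58°, forward 4.7 m, then turn right 19°, forward 3.4 m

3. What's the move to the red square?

turn right 34°, forward 3.8 m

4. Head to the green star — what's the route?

blocked — turn right 58°, forward 4.7 m, then turn right 78°, forward 6.5 m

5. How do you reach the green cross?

turn right 129°, forward 4.6 m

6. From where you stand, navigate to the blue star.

blocked — turn right 125°, forward 2.6 m, then turn left 41°, forward 6.7 m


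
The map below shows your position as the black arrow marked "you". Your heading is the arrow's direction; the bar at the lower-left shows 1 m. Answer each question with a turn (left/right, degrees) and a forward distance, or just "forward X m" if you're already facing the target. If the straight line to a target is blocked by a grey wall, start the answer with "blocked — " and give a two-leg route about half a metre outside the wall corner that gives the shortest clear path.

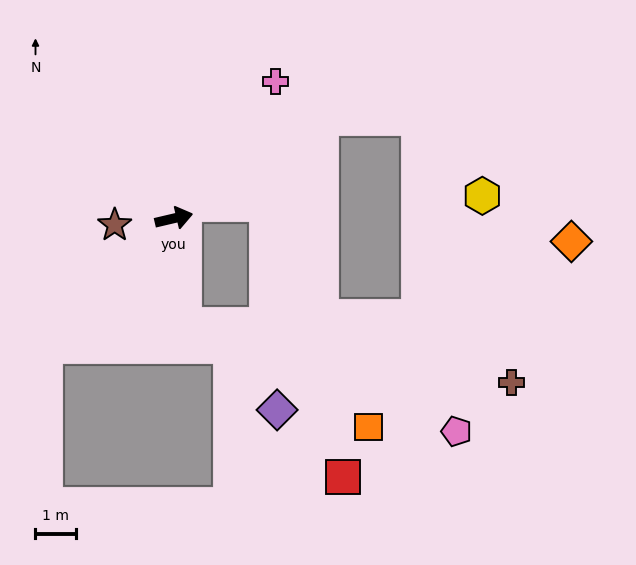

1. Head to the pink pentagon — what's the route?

blocked — turn right 97°, forward 2.6 m, then turn left 62°, forward 7.2 m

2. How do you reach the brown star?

turn left 173°, forward 1.5 m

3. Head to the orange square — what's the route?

blocked — turn right 97°, forward 2.6 m, then turn left 55°, forward 5.2 m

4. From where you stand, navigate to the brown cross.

blocked — turn right 97°, forward 2.6 m, then turn left 74°, forward 8.2 m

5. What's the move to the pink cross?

turn left 40°, forward 4.2 m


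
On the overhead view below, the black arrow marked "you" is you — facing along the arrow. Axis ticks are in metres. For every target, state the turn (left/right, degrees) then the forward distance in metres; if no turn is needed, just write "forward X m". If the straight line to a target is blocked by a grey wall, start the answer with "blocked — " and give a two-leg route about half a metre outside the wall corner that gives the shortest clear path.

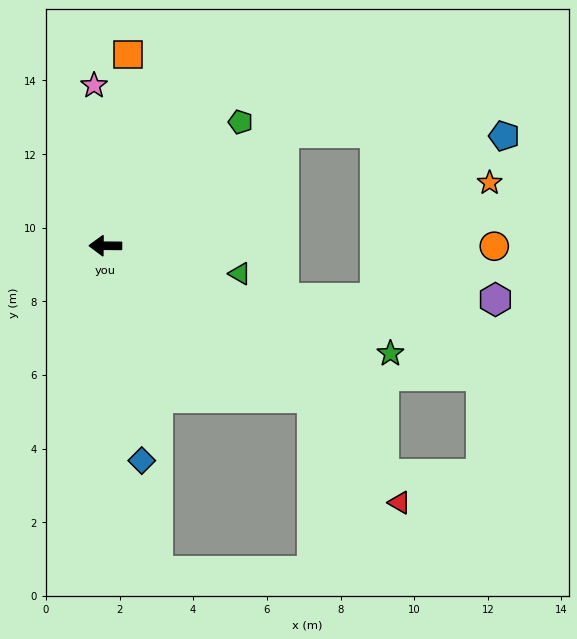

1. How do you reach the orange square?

turn right 96°, forward 5.2 m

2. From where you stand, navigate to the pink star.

turn right 86°, forward 4.4 m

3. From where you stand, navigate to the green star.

turn left 160°, forward 8.3 m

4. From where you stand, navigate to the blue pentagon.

blocked — turn right 147°, forward 5.7 m, then turn right 34°, forward 6.0 m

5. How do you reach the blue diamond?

turn left 100°, forward 5.9 m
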